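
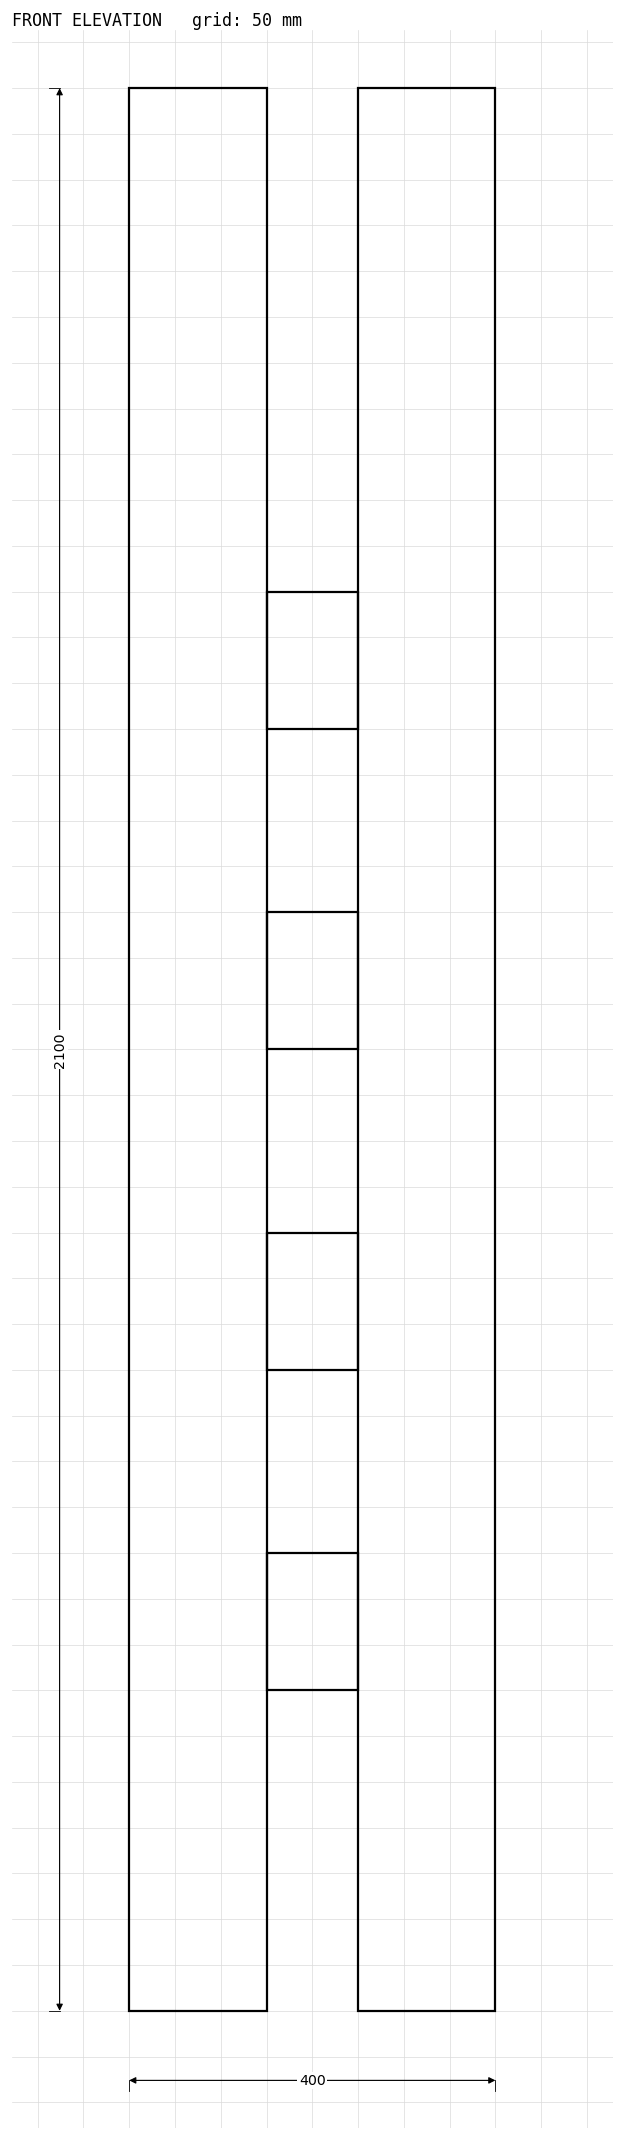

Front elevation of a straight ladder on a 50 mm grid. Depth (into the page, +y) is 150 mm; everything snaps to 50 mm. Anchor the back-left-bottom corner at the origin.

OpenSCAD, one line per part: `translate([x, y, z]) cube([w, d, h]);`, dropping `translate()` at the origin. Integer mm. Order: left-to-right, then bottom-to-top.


cube([150, 150, 2100]);
translate([150, 0, 350]) cube([100, 150, 150]);
translate([150, 0, 700]) cube([100, 150, 150]);
translate([150, 0, 1050]) cube([100, 150, 150]);
translate([150, 0, 1400]) cube([100, 150, 150]);
translate([250, 0, 0]) cube([150, 150, 2100]);


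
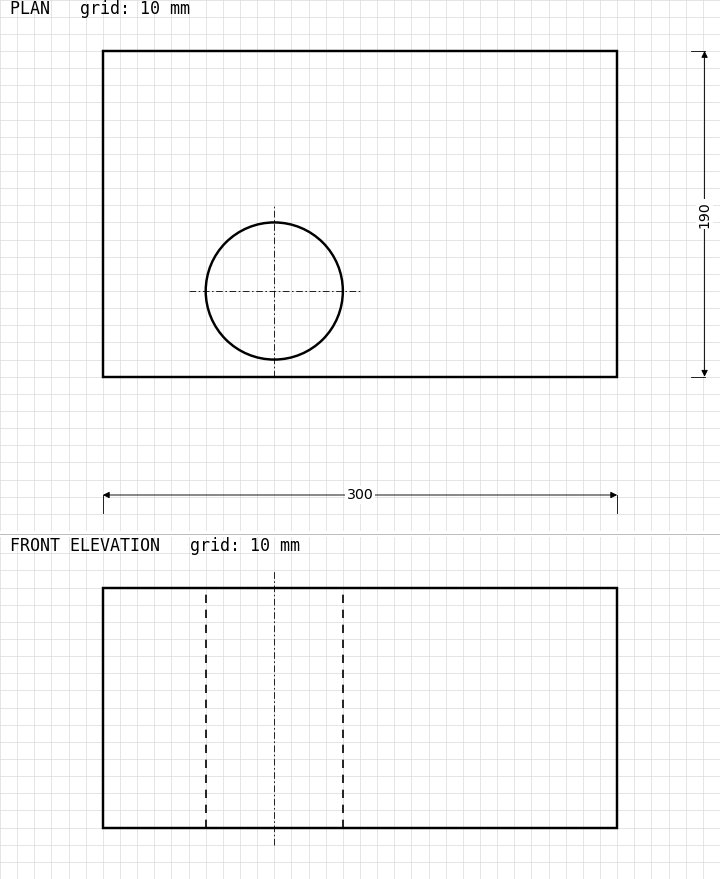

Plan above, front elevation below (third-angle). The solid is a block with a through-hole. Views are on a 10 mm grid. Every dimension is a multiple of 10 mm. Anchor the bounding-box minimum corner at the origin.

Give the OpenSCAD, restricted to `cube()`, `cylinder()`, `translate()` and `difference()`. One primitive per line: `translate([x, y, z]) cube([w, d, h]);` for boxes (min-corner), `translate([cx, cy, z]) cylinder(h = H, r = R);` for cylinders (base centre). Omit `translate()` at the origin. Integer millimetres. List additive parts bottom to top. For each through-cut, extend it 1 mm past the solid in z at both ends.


difference() {
  cube([300, 190, 140]);
  translate([100, 50, -1]) cylinder(h = 142, r = 40);
}


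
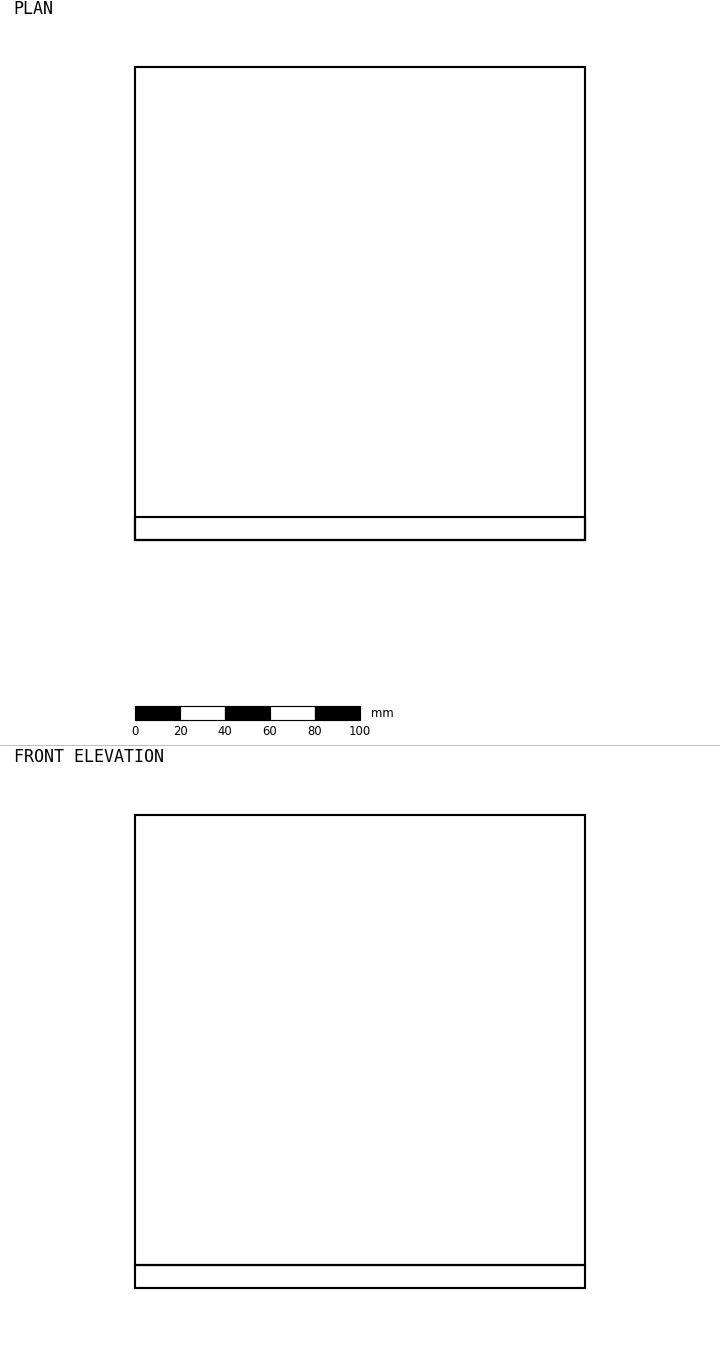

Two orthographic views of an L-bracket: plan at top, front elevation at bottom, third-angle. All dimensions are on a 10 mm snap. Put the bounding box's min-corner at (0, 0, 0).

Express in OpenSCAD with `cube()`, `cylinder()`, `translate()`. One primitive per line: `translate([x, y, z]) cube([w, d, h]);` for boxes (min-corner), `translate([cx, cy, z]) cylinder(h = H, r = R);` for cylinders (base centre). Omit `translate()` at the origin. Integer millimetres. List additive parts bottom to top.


cube([200, 210, 10]);
translate([0, 0, 10]) cube([200, 10, 200]);


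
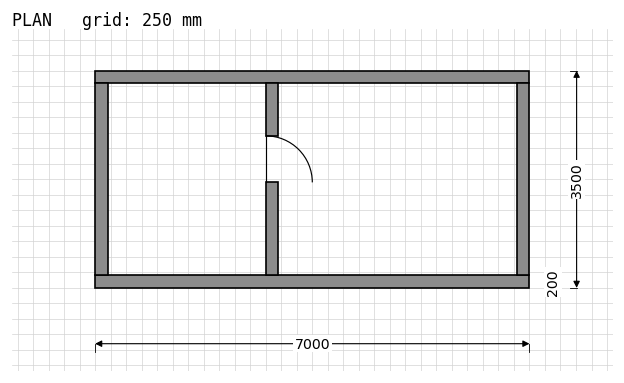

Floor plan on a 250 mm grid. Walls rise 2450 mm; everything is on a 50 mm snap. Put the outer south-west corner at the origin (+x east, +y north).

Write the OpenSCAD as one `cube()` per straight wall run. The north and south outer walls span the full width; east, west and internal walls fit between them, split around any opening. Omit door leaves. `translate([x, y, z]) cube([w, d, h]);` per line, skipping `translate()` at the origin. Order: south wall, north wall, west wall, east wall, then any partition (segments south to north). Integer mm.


cube([7000, 200, 2450]);
translate([0, 3300, 0]) cube([7000, 200, 2450]);
translate([0, 200, 0]) cube([200, 3100, 2450]);
translate([6800, 200, 0]) cube([200, 3100, 2450]);
translate([2750, 200, 0]) cube([200, 1500, 2450]);
translate([2750, 2450, 0]) cube([200, 850, 2450]);


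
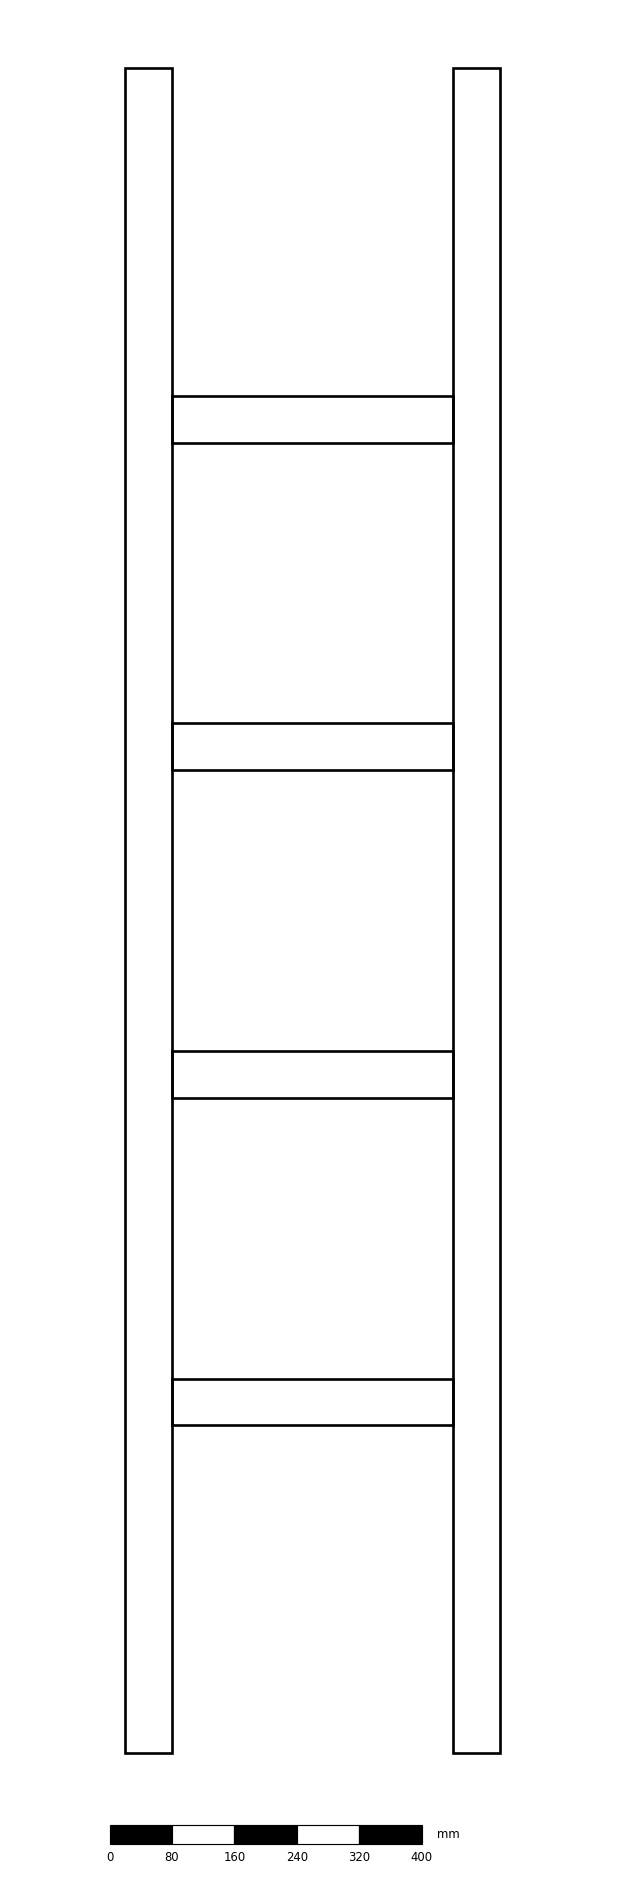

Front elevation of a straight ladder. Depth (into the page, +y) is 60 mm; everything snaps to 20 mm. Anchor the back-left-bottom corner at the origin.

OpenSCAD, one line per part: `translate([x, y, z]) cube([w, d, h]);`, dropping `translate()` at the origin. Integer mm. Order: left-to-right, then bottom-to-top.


cube([60, 60, 2160]);
translate([60, 0, 420]) cube([360, 60, 60]);
translate([60, 0, 840]) cube([360, 60, 60]);
translate([60, 0, 1260]) cube([360, 60, 60]);
translate([60, 0, 1680]) cube([360, 60, 60]);
translate([420, 0, 0]) cube([60, 60, 2160]);


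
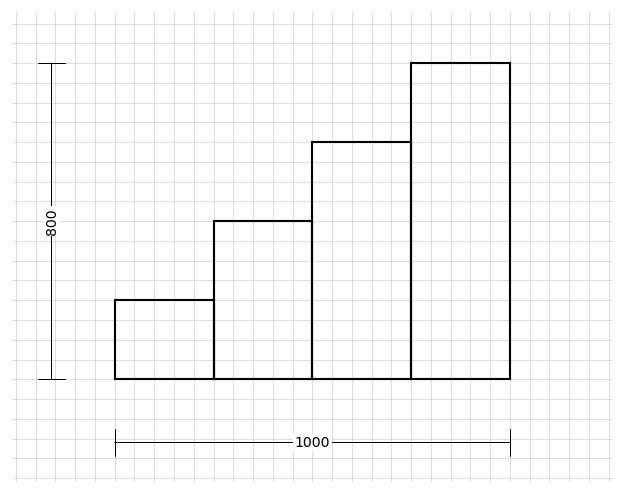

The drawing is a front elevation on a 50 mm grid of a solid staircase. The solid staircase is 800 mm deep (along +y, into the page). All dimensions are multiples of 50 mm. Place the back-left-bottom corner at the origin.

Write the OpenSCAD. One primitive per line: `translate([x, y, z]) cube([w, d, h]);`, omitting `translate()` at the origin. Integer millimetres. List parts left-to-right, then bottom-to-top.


cube([250, 800, 200]);
translate([250, 0, 0]) cube([250, 800, 400]);
translate([500, 0, 0]) cube([250, 800, 600]);
translate([750, 0, 0]) cube([250, 800, 800]);


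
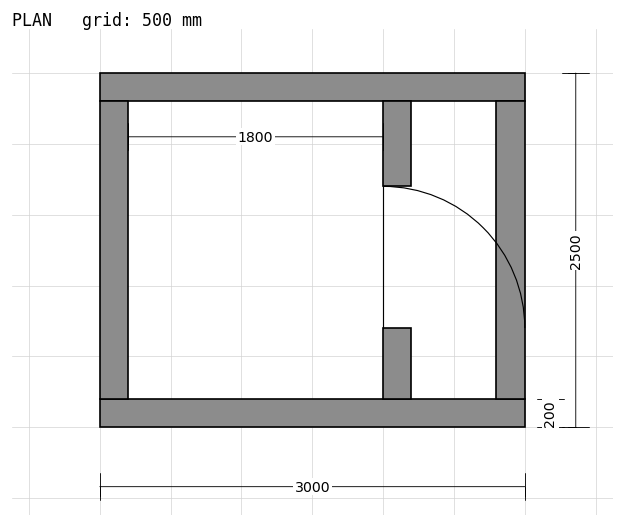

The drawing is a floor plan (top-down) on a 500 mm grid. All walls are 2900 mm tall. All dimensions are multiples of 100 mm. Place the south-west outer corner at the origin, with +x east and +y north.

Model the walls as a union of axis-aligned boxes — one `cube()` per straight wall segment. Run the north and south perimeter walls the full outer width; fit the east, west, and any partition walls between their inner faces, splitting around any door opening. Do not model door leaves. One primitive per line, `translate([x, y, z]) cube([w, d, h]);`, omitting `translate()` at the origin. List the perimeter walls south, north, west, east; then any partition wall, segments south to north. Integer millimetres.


cube([3000, 200, 2900]);
translate([0, 2300, 0]) cube([3000, 200, 2900]);
translate([0, 200, 0]) cube([200, 2100, 2900]);
translate([2800, 200, 0]) cube([200, 2100, 2900]);
translate([2000, 200, 0]) cube([200, 500, 2900]);
translate([2000, 1700, 0]) cube([200, 600, 2900]);


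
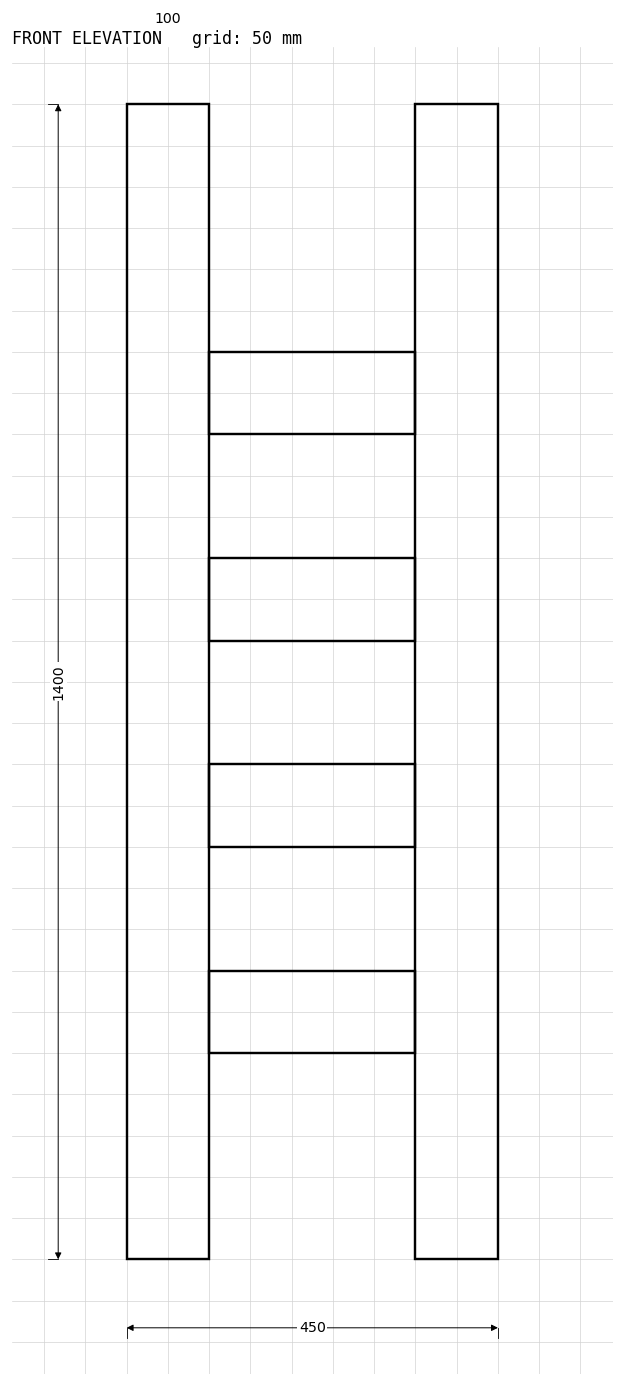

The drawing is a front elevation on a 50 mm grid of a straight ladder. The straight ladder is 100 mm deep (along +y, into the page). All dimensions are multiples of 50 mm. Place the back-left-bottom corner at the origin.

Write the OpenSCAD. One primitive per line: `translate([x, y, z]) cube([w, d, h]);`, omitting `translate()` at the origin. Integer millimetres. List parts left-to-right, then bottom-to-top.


cube([100, 100, 1400]);
translate([100, 0, 250]) cube([250, 100, 100]);
translate([100, 0, 500]) cube([250, 100, 100]);
translate([100, 0, 750]) cube([250, 100, 100]);
translate([100, 0, 1000]) cube([250, 100, 100]);
translate([350, 0, 0]) cube([100, 100, 1400]);


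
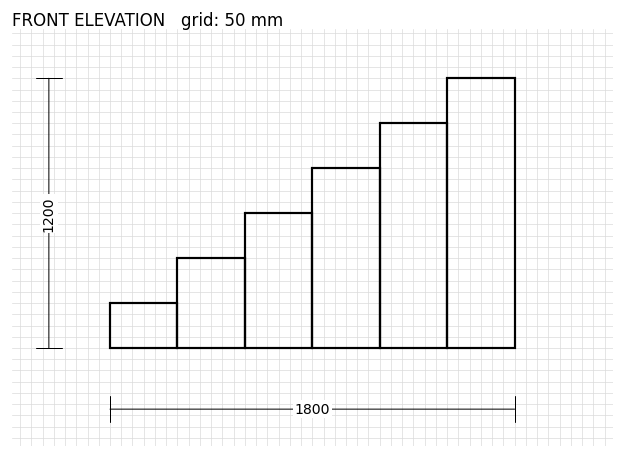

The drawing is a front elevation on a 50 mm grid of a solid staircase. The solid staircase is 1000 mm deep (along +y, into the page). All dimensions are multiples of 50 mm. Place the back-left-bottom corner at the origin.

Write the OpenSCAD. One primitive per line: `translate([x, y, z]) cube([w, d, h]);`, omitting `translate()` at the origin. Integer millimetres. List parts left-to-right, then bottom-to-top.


cube([300, 1000, 200]);
translate([300, 0, 0]) cube([300, 1000, 400]);
translate([600, 0, 0]) cube([300, 1000, 600]);
translate([900, 0, 0]) cube([300, 1000, 800]);
translate([1200, 0, 0]) cube([300, 1000, 1000]);
translate([1500, 0, 0]) cube([300, 1000, 1200]);


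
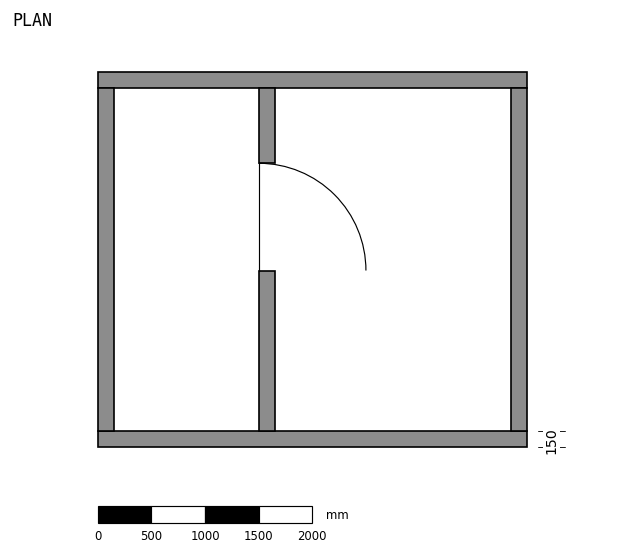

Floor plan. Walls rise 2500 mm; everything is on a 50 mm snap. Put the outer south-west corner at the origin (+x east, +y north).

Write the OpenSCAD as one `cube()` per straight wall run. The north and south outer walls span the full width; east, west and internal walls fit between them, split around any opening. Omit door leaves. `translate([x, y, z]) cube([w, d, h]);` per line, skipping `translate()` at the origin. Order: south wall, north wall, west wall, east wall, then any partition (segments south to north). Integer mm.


cube([4000, 150, 2500]);
translate([0, 3350, 0]) cube([4000, 150, 2500]);
translate([0, 150, 0]) cube([150, 3200, 2500]);
translate([3850, 150, 0]) cube([150, 3200, 2500]);
translate([1500, 150, 0]) cube([150, 1500, 2500]);
translate([1500, 2650, 0]) cube([150, 700, 2500]);


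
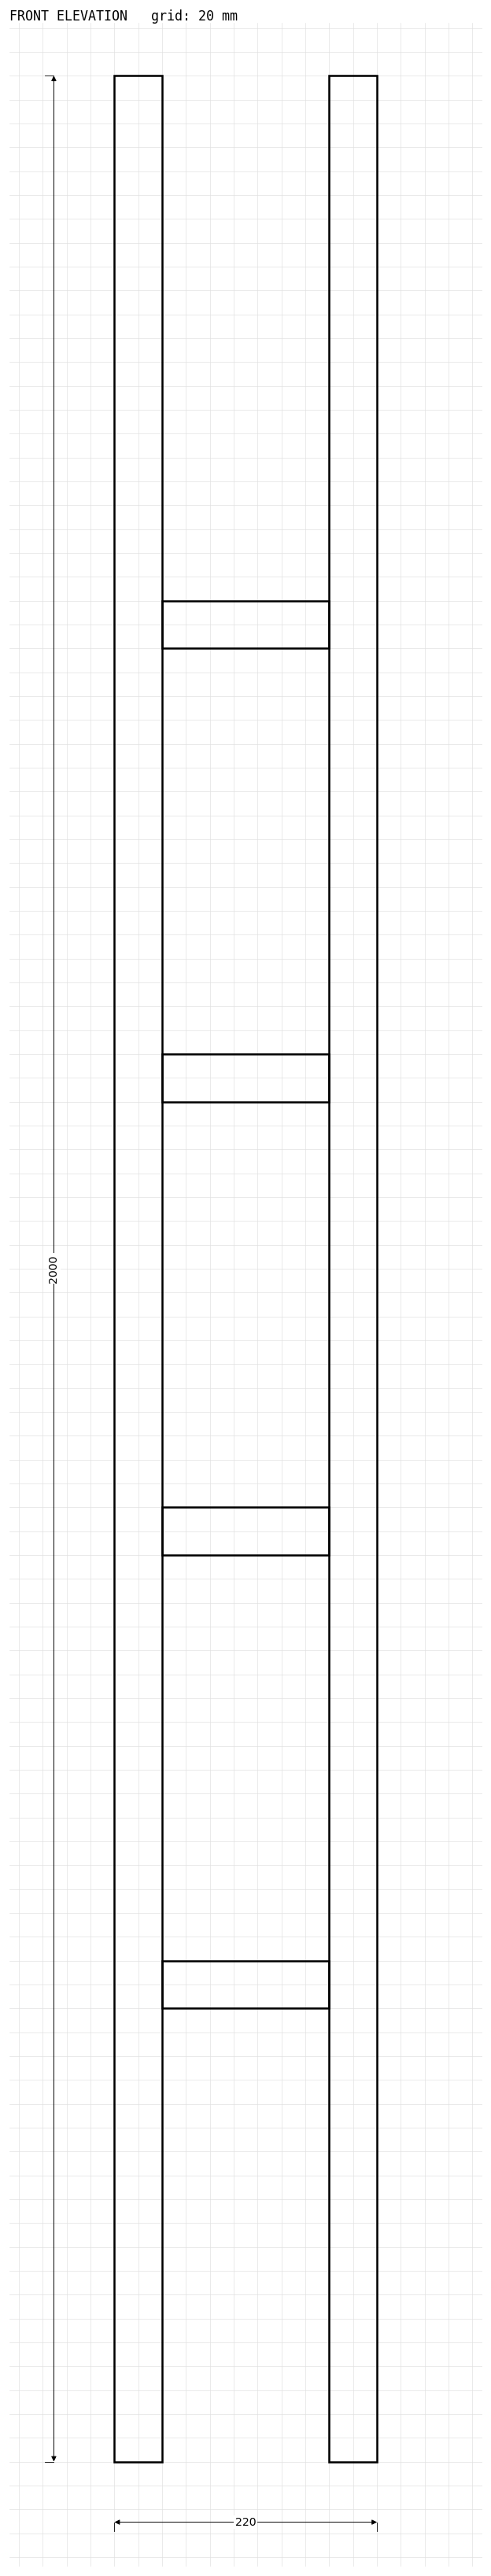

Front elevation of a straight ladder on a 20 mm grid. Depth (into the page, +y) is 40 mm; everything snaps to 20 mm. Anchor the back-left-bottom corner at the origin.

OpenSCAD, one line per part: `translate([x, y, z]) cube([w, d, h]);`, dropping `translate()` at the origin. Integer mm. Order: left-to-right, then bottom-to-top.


cube([40, 40, 2000]);
translate([40, 0, 380]) cube([140, 40, 40]);
translate([40, 0, 760]) cube([140, 40, 40]);
translate([40, 0, 1140]) cube([140, 40, 40]);
translate([40, 0, 1520]) cube([140, 40, 40]);
translate([180, 0, 0]) cube([40, 40, 2000]);


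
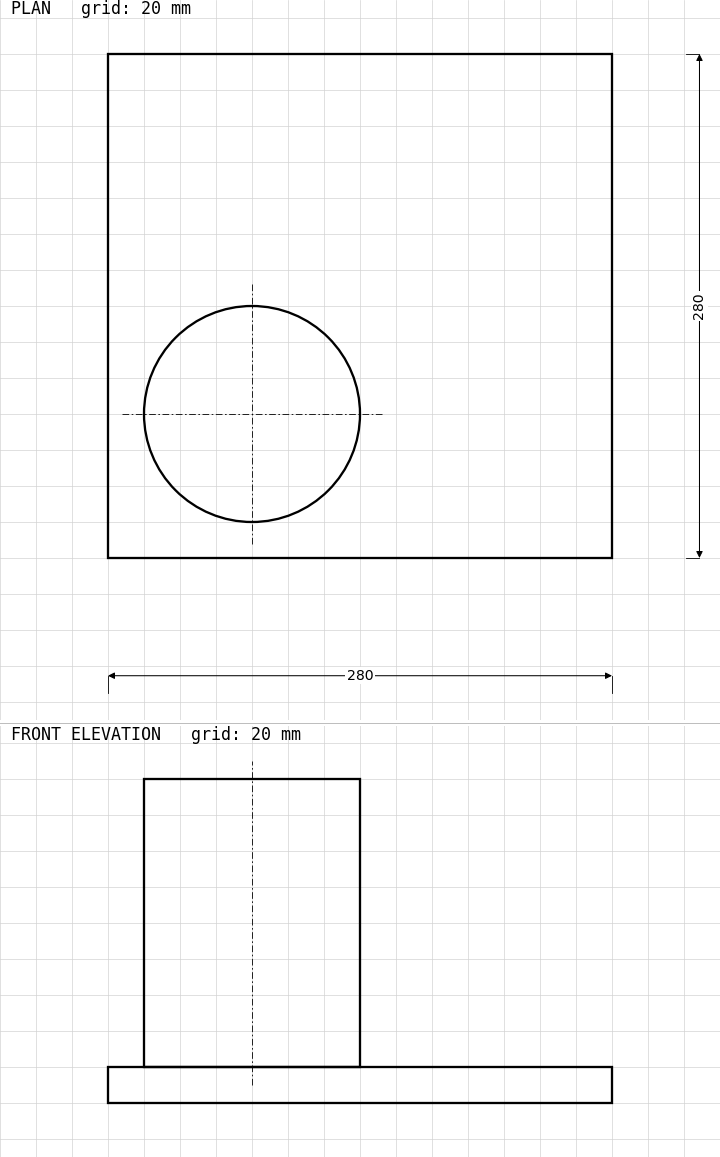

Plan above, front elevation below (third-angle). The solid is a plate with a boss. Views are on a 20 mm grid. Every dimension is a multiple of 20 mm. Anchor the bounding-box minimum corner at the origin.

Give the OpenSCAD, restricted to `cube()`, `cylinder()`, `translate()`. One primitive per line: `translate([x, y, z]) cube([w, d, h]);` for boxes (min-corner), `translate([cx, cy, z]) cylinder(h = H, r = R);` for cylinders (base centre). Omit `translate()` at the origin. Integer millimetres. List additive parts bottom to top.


cube([280, 280, 20]);
translate([80, 80, 20]) cylinder(h = 160, r = 60);


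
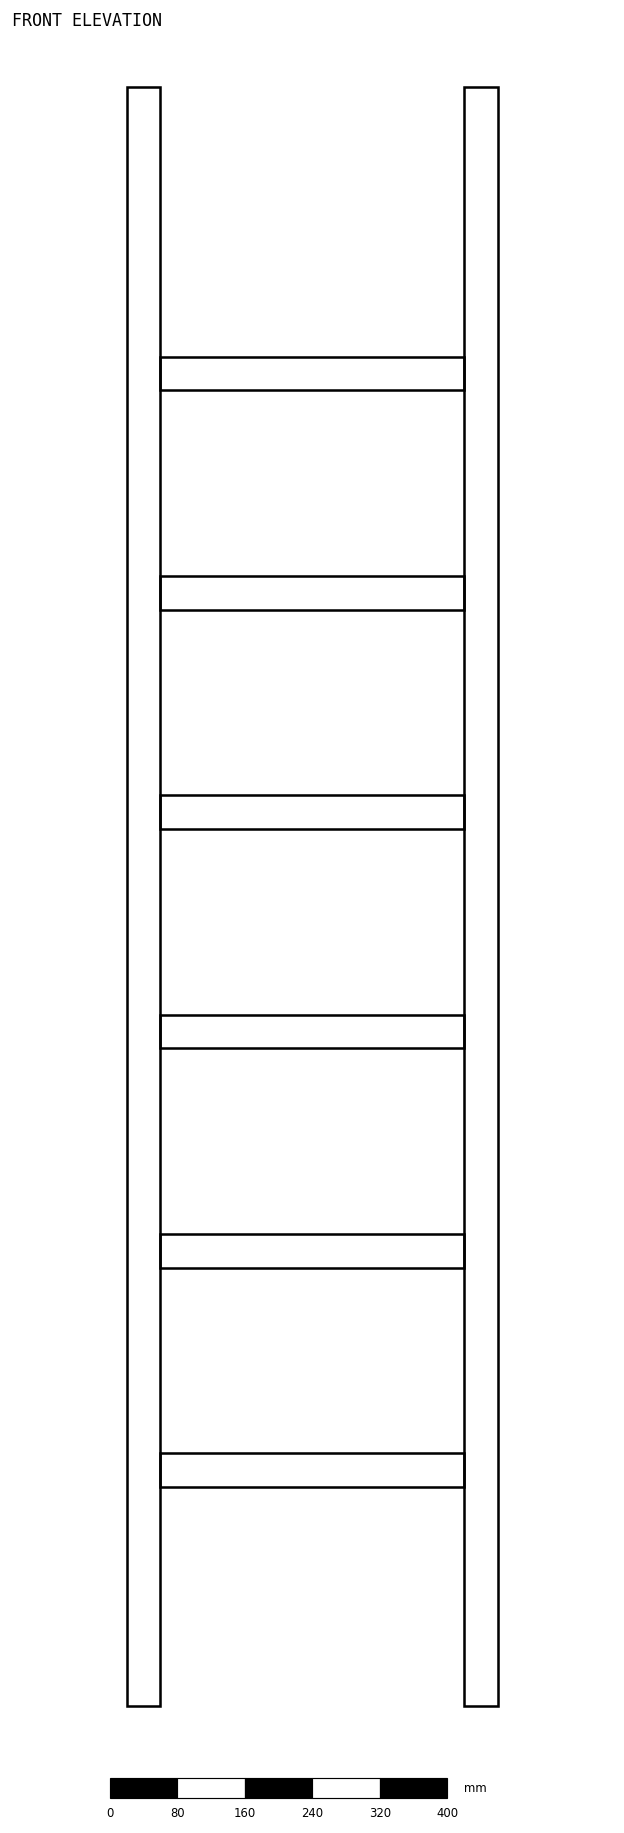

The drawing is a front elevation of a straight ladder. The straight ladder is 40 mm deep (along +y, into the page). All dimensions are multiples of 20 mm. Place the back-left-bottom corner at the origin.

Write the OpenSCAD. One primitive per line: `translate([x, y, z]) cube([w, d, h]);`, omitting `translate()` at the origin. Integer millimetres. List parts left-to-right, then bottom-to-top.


cube([40, 40, 1920]);
translate([40, 0, 260]) cube([360, 40, 40]);
translate([40, 0, 520]) cube([360, 40, 40]);
translate([40, 0, 780]) cube([360, 40, 40]);
translate([40, 0, 1040]) cube([360, 40, 40]);
translate([40, 0, 1300]) cube([360, 40, 40]);
translate([40, 0, 1560]) cube([360, 40, 40]);
translate([400, 0, 0]) cube([40, 40, 1920]);


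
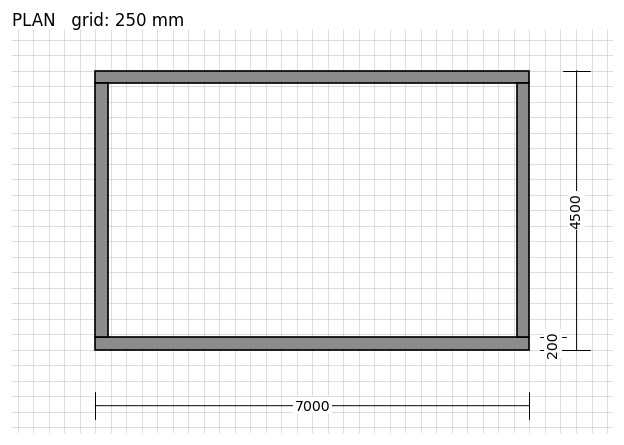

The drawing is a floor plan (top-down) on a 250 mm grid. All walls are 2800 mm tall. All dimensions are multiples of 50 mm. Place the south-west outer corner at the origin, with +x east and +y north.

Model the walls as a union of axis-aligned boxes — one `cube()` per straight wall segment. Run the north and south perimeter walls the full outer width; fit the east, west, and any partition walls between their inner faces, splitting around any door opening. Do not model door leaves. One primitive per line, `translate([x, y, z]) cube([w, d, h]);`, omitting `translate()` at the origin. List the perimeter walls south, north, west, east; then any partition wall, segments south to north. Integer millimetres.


cube([7000, 200, 2800]);
translate([0, 4300, 0]) cube([7000, 200, 2800]);
translate([0, 200, 0]) cube([200, 4100, 2800]);
translate([6800, 200, 0]) cube([200, 4100, 2800]);


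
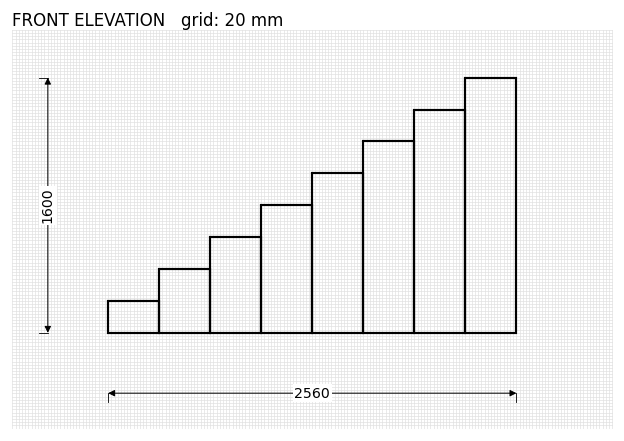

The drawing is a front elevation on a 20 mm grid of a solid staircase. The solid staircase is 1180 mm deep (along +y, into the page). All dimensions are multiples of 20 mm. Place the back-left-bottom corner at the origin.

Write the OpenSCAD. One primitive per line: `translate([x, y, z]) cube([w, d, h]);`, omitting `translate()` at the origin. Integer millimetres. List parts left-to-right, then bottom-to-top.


cube([320, 1180, 200]);
translate([320, 0, 0]) cube([320, 1180, 400]);
translate([640, 0, 0]) cube([320, 1180, 600]);
translate([960, 0, 0]) cube([320, 1180, 800]);
translate([1280, 0, 0]) cube([320, 1180, 1000]);
translate([1600, 0, 0]) cube([320, 1180, 1200]);
translate([1920, 0, 0]) cube([320, 1180, 1400]);
translate([2240, 0, 0]) cube([320, 1180, 1600]);


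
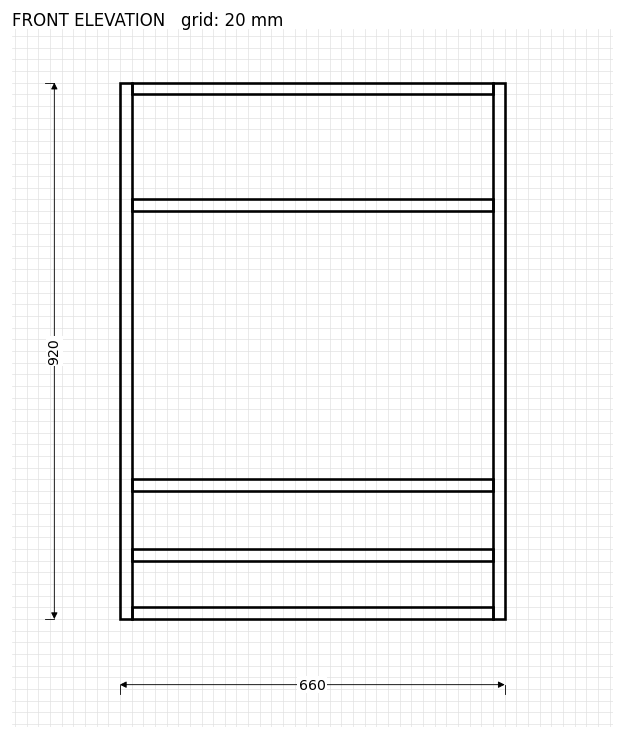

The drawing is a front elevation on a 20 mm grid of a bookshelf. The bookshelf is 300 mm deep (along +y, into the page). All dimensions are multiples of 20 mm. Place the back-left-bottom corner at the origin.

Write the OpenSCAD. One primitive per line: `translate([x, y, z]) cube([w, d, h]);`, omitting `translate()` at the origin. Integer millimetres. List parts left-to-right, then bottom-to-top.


cube([20, 300, 920]);
translate([20, 0, 0]) cube([620, 300, 20]);
translate([20, 0, 100]) cube([620, 300, 20]);
translate([20, 0, 220]) cube([620, 300, 20]);
translate([20, 0, 700]) cube([620, 300, 20]);
translate([20, 0, 900]) cube([620, 300, 20]);
translate([640, 0, 0]) cube([20, 300, 920]);


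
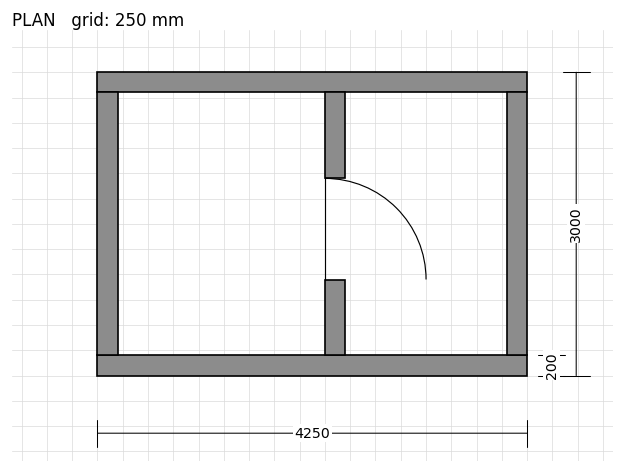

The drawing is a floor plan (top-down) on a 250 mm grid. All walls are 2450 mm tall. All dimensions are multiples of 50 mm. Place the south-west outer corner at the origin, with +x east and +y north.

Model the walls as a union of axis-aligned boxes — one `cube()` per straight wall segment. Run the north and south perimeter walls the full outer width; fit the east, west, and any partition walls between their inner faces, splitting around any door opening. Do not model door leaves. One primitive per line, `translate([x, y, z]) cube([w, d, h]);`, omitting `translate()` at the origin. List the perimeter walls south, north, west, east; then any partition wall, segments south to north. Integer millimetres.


cube([4250, 200, 2450]);
translate([0, 2800, 0]) cube([4250, 200, 2450]);
translate([0, 200, 0]) cube([200, 2600, 2450]);
translate([4050, 200, 0]) cube([200, 2600, 2450]);
translate([2250, 200, 0]) cube([200, 750, 2450]);
translate([2250, 1950, 0]) cube([200, 850, 2450]);


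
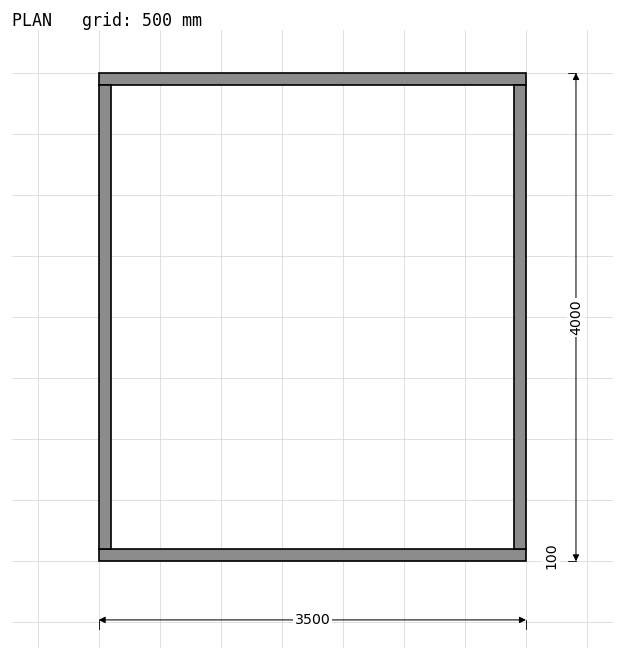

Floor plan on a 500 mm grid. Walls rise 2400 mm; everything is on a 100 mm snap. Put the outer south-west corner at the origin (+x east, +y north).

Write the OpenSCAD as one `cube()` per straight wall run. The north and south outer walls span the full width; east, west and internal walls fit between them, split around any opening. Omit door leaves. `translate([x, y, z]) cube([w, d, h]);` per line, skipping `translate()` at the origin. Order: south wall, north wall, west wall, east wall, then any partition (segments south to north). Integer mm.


cube([3500, 100, 2400]);
translate([0, 3900, 0]) cube([3500, 100, 2400]);
translate([0, 100, 0]) cube([100, 3800, 2400]);
translate([3400, 100, 0]) cube([100, 3800, 2400]);


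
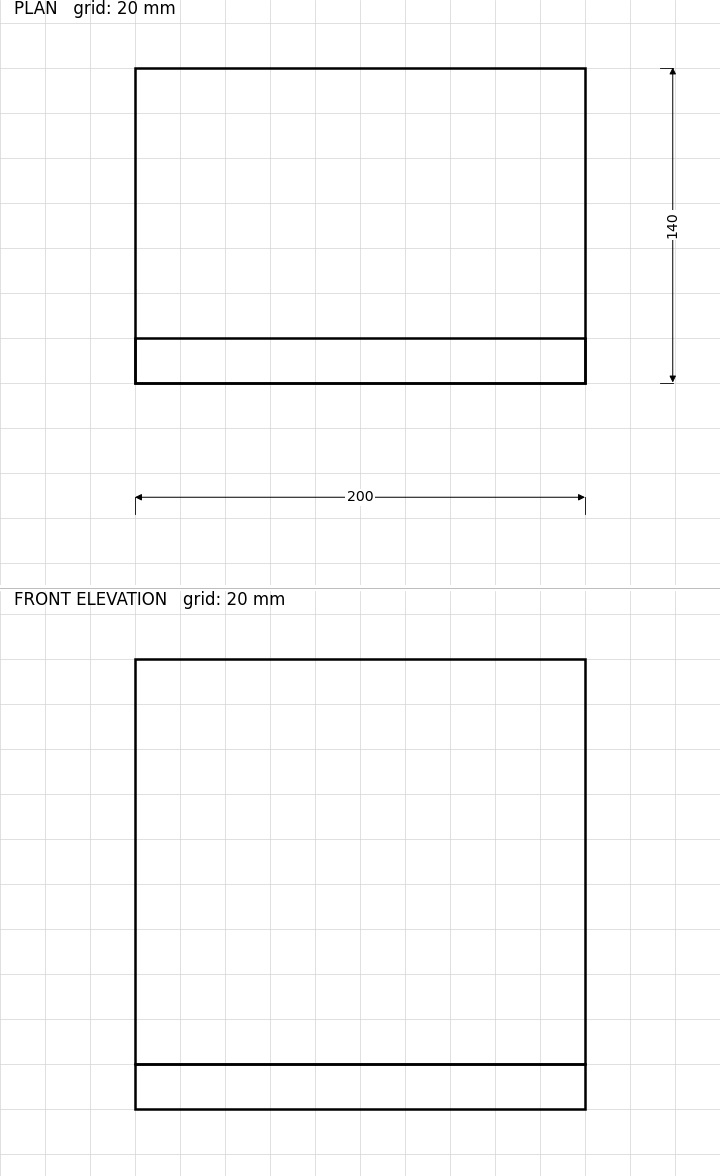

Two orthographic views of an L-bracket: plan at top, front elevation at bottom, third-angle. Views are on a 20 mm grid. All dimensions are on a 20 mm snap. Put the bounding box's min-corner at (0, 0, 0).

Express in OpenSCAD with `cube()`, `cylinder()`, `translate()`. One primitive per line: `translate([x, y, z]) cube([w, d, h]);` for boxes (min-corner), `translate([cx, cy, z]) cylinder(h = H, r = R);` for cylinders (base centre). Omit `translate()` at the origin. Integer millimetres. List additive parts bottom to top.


cube([200, 140, 20]);
translate([0, 0, 20]) cube([200, 20, 180]);


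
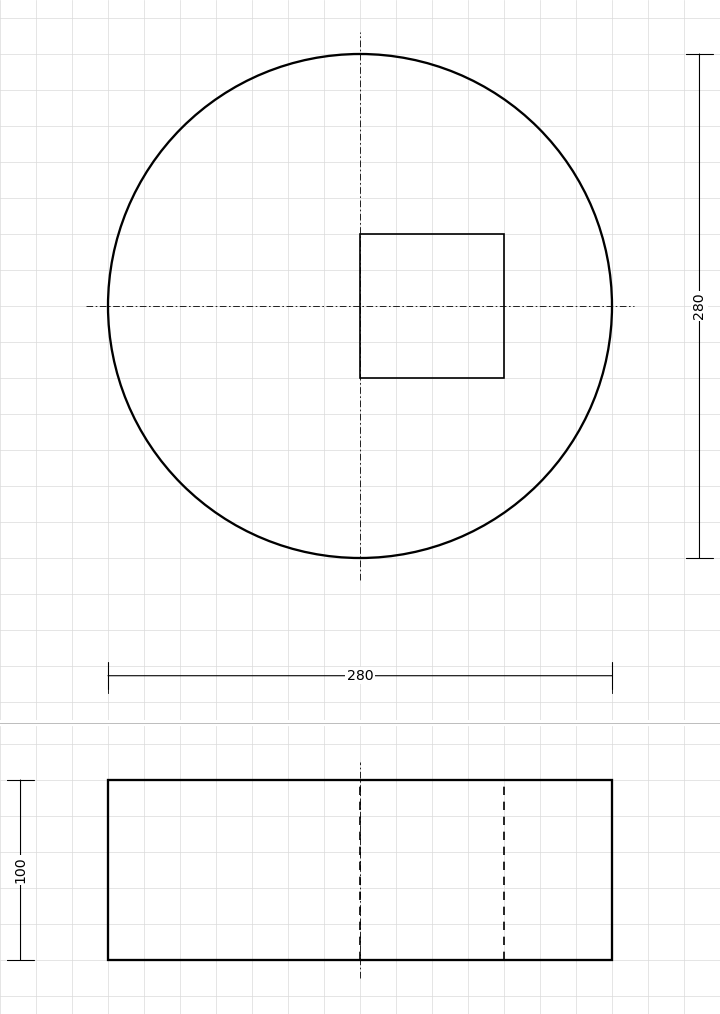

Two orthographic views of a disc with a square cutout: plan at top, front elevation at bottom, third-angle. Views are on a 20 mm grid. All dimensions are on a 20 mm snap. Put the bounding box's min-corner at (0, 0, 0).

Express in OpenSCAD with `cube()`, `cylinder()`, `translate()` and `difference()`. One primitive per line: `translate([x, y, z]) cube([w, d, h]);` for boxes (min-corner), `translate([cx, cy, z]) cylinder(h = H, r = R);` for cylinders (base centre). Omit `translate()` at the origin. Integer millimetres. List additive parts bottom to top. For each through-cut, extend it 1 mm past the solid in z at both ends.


difference() {
  translate([140, 140, 0]) cylinder(h = 100, r = 140);
  translate([140, 100, -1]) cube([80, 80, 102]);
}


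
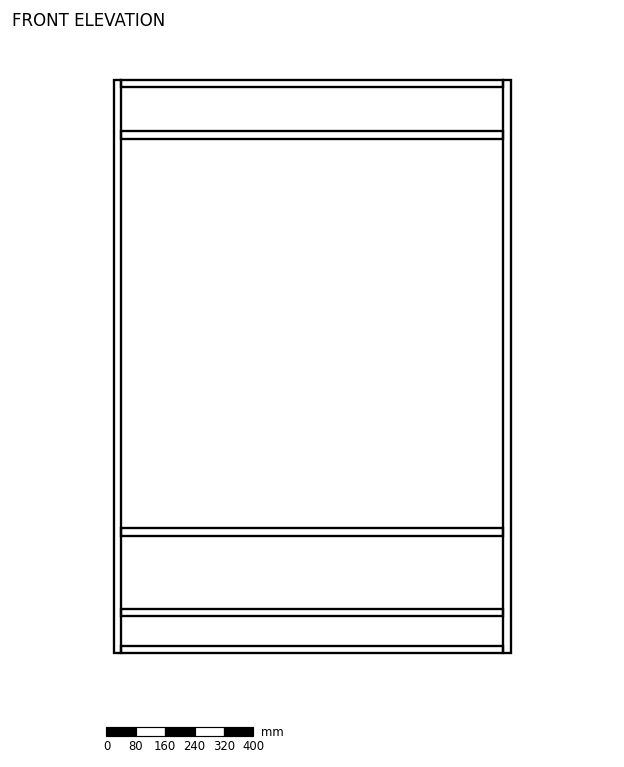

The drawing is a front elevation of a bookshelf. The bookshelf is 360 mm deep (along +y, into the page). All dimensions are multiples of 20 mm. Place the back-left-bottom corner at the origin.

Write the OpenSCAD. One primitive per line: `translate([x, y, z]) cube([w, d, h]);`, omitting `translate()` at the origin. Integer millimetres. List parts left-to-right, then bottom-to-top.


cube([20, 360, 1560]);
translate([20, 0, 0]) cube([1040, 360, 20]);
translate([20, 0, 100]) cube([1040, 360, 20]);
translate([20, 0, 320]) cube([1040, 360, 20]);
translate([20, 0, 1400]) cube([1040, 360, 20]);
translate([20, 0, 1540]) cube([1040, 360, 20]);
translate([1060, 0, 0]) cube([20, 360, 1560]);


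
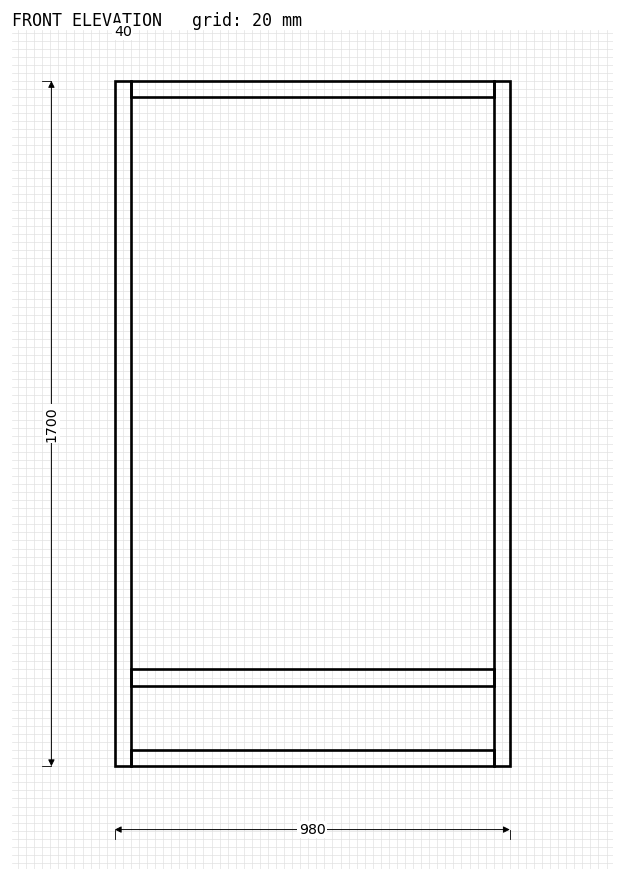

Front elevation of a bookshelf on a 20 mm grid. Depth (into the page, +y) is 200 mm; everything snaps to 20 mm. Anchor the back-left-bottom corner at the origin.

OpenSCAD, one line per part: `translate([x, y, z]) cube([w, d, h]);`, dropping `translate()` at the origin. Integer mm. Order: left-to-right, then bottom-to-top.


cube([40, 200, 1700]);
translate([40, 0, 0]) cube([900, 200, 40]);
translate([40, 0, 200]) cube([900, 200, 40]);
translate([40, 0, 1660]) cube([900, 200, 40]);
translate([940, 0, 0]) cube([40, 200, 1700]);


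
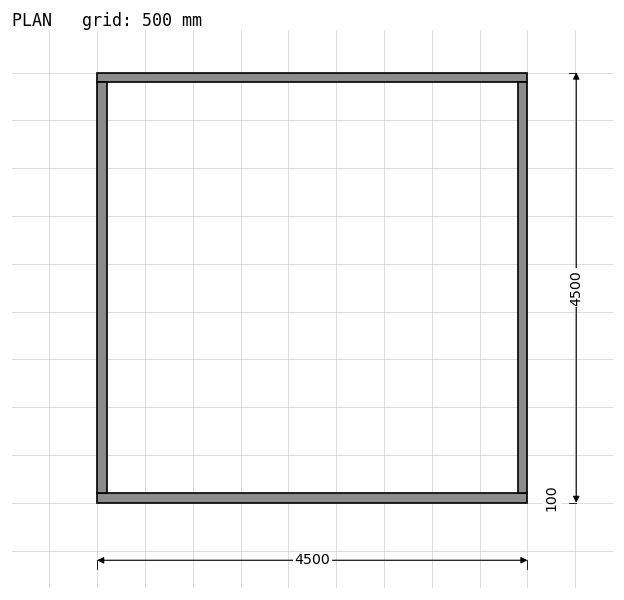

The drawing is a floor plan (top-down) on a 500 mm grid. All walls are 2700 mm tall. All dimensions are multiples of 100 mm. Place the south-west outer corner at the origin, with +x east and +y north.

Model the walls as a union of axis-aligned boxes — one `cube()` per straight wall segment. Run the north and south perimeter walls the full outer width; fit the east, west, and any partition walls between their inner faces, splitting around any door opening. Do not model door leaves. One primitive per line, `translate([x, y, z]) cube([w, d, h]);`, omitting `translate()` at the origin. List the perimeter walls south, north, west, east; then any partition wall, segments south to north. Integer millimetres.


cube([4500, 100, 2700]);
translate([0, 4400, 0]) cube([4500, 100, 2700]);
translate([0, 100, 0]) cube([100, 4300, 2700]);
translate([4400, 100, 0]) cube([100, 4300, 2700]);


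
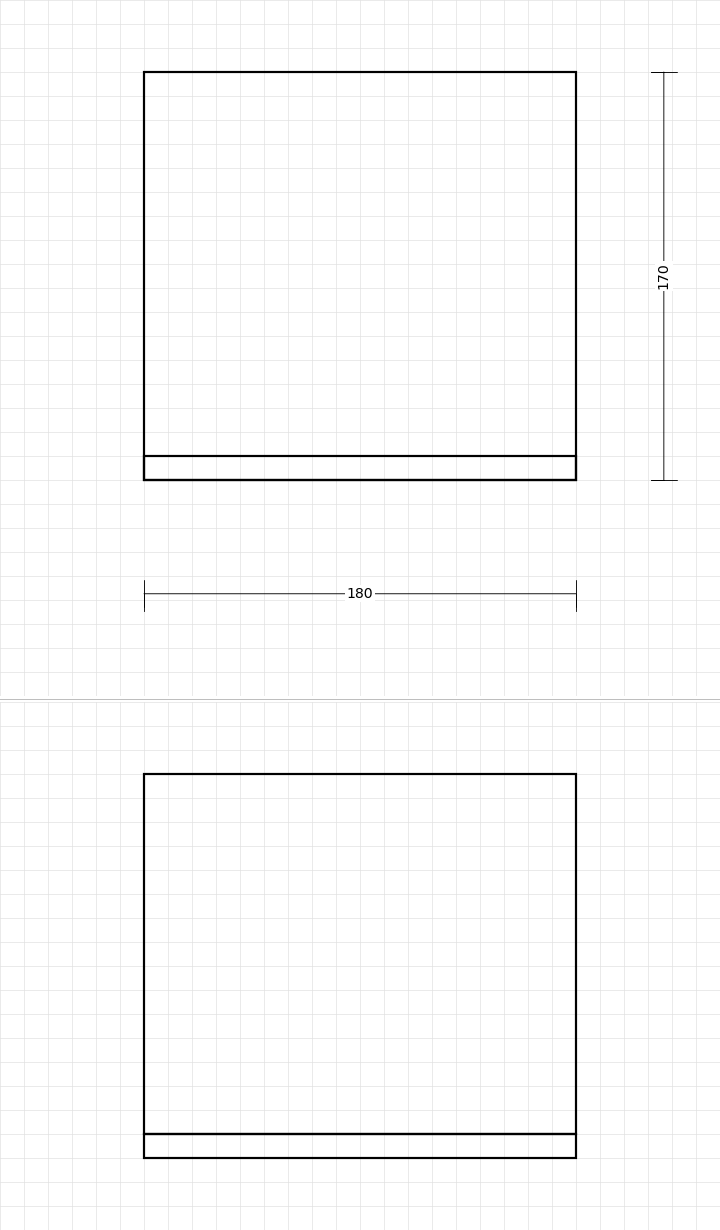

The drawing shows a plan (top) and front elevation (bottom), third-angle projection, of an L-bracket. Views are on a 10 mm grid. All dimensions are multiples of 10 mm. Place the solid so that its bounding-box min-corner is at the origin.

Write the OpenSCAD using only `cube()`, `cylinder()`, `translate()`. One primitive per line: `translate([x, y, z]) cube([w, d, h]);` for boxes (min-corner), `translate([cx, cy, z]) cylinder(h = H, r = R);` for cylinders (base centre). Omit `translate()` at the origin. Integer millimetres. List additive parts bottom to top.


cube([180, 170, 10]);
translate([0, 0, 10]) cube([180, 10, 150]);


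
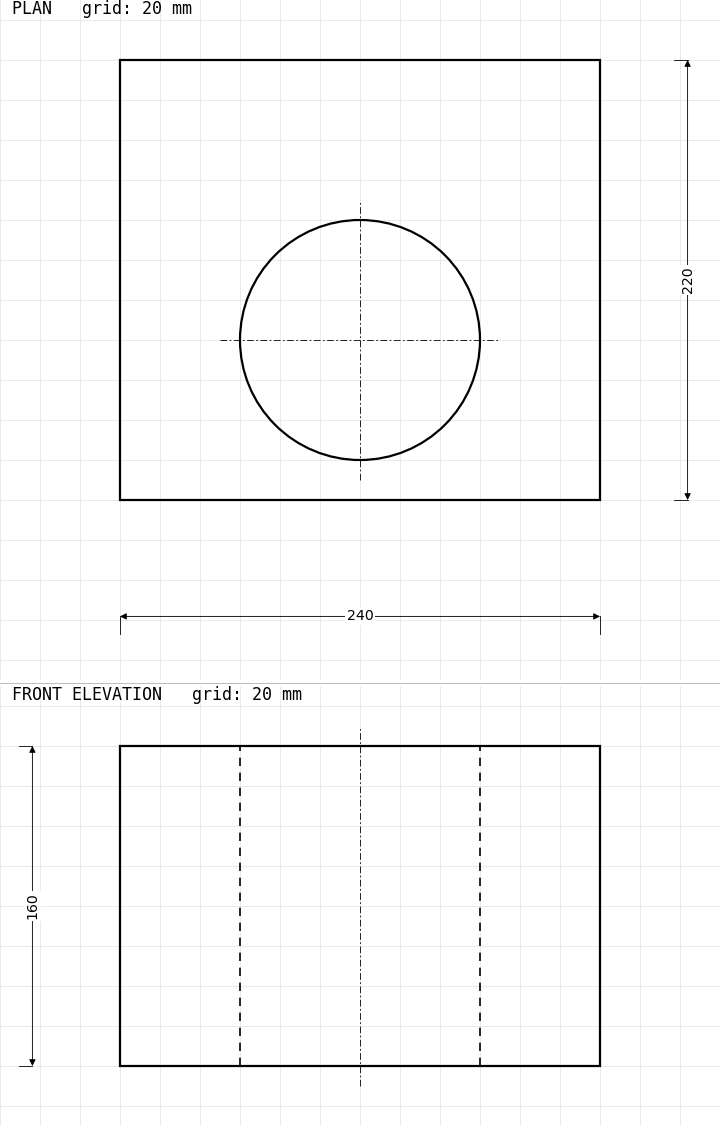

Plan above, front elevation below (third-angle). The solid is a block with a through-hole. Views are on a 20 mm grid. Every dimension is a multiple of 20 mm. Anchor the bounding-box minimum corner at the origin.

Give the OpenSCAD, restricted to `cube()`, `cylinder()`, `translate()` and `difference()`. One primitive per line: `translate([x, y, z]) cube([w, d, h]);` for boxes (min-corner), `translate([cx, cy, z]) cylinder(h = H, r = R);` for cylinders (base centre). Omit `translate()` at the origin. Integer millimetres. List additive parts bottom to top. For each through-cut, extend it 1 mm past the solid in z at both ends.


difference() {
  cube([240, 220, 160]);
  translate([120, 80, -1]) cylinder(h = 162, r = 60);
}


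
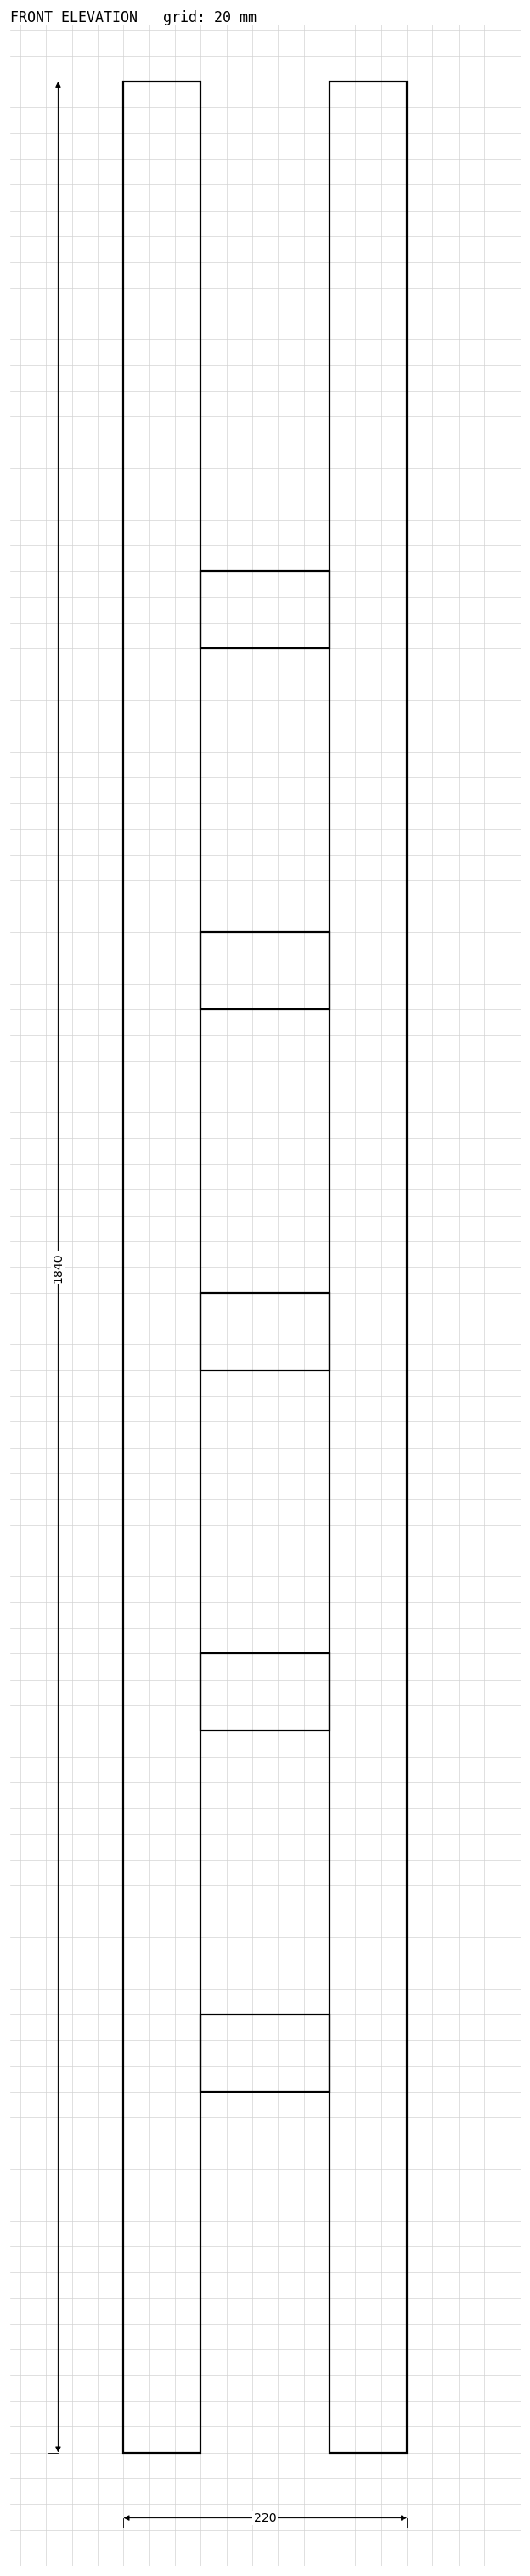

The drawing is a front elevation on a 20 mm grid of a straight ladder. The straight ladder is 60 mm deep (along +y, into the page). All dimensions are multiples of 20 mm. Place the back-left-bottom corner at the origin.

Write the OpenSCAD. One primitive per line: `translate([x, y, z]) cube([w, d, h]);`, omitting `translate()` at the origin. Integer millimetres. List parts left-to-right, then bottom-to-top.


cube([60, 60, 1840]);
translate([60, 0, 280]) cube([100, 60, 60]);
translate([60, 0, 560]) cube([100, 60, 60]);
translate([60, 0, 840]) cube([100, 60, 60]);
translate([60, 0, 1120]) cube([100, 60, 60]);
translate([60, 0, 1400]) cube([100, 60, 60]);
translate([160, 0, 0]) cube([60, 60, 1840]);


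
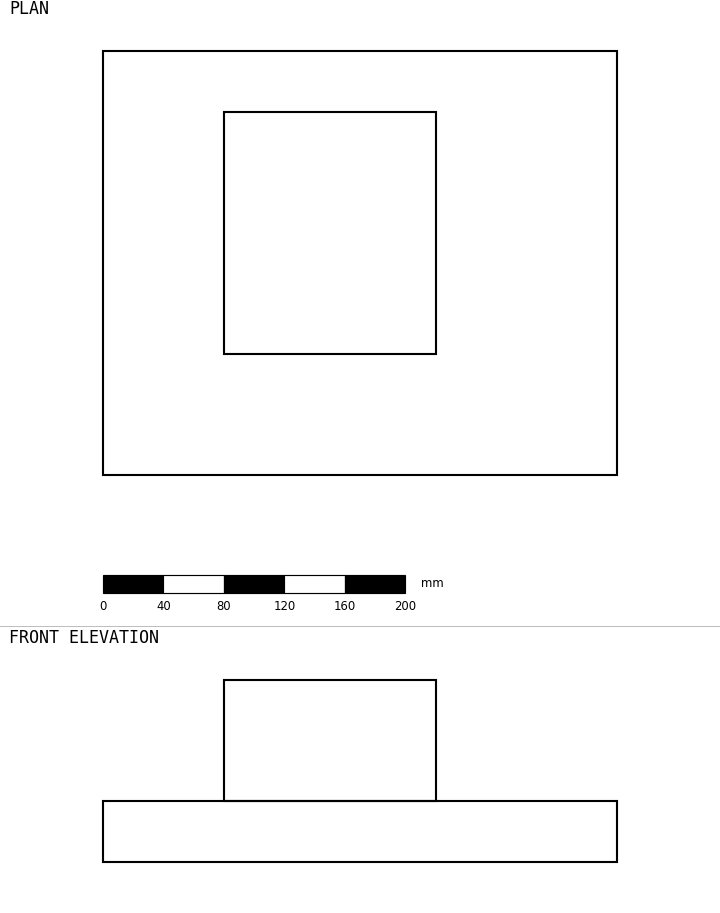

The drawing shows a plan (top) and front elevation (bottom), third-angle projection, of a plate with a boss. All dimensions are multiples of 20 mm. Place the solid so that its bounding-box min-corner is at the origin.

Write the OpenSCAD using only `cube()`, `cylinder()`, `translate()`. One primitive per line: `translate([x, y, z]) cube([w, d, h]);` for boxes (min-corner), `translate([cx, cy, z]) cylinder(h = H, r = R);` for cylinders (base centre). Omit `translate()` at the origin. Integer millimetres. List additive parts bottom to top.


cube([340, 280, 40]);
translate([80, 80, 40]) cube([140, 160, 80]);


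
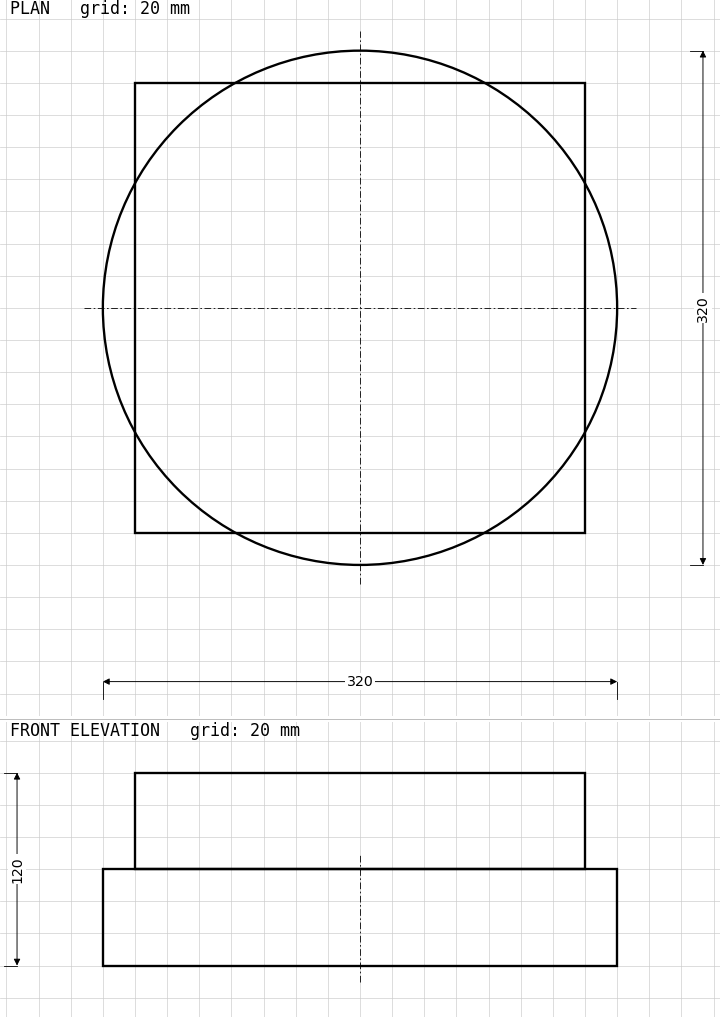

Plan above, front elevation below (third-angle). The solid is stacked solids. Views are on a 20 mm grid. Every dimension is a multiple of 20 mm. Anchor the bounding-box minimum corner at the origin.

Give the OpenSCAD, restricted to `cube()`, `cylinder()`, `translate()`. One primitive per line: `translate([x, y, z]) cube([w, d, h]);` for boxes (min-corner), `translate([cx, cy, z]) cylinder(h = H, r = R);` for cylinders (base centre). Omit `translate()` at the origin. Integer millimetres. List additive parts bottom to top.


translate([160, 160, 0]) cylinder(h = 60, r = 160);
translate([20, 20, 60]) cube([280, 280, 60]);


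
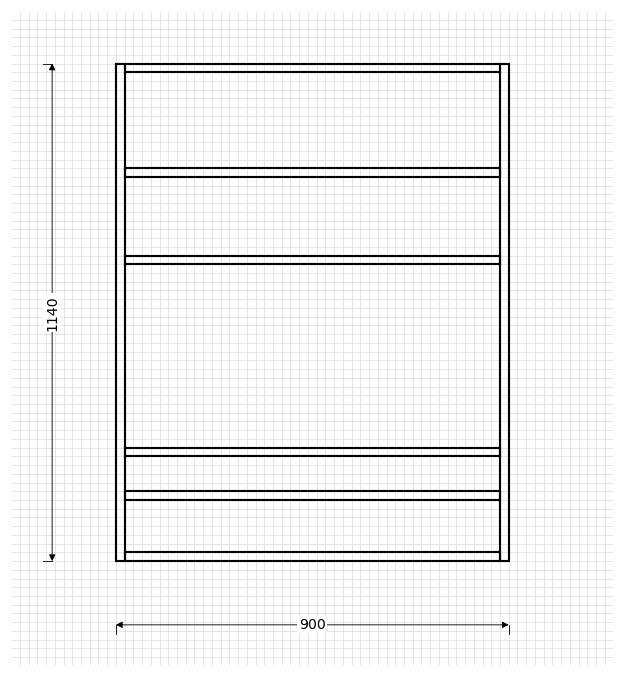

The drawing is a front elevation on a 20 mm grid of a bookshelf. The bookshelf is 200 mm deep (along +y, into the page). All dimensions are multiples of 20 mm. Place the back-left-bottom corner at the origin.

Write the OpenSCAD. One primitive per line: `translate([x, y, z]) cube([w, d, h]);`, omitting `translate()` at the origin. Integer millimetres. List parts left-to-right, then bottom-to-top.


cube([20, 200, 1140]);
translate([20, 0, 0]) cube([860, 200, 20]);
translate([20, 0, 140]) cube([860, 200, 20]);
translate([20, 0, 240]) cube([860, 200, 20]);
translate([20, 0, 680]) cube([860, 200, 20]);
translate([20, 0, 880]) cube([860, 200, 20]);
translate([20, 0, 1120]) cube([860, 200, 20]);
translate([880, 0, 0]) cube([20, 200, 1140]);


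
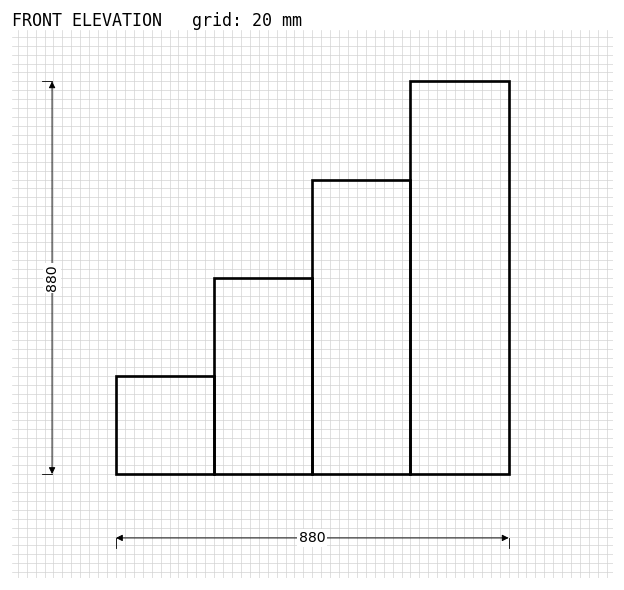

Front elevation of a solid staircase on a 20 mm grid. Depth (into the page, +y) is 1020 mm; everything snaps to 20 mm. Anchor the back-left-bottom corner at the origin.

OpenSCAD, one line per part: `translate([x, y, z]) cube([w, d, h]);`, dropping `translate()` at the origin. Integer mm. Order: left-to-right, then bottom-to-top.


cube([220, 1020, 220]);
translate([220, 0, 0]) cube([220, 1020, 440]);
translate([440, 0, 0]) cube([220, 1020, 660]);
translate([660, 0, 0]) cube([220, 1020, 880]);


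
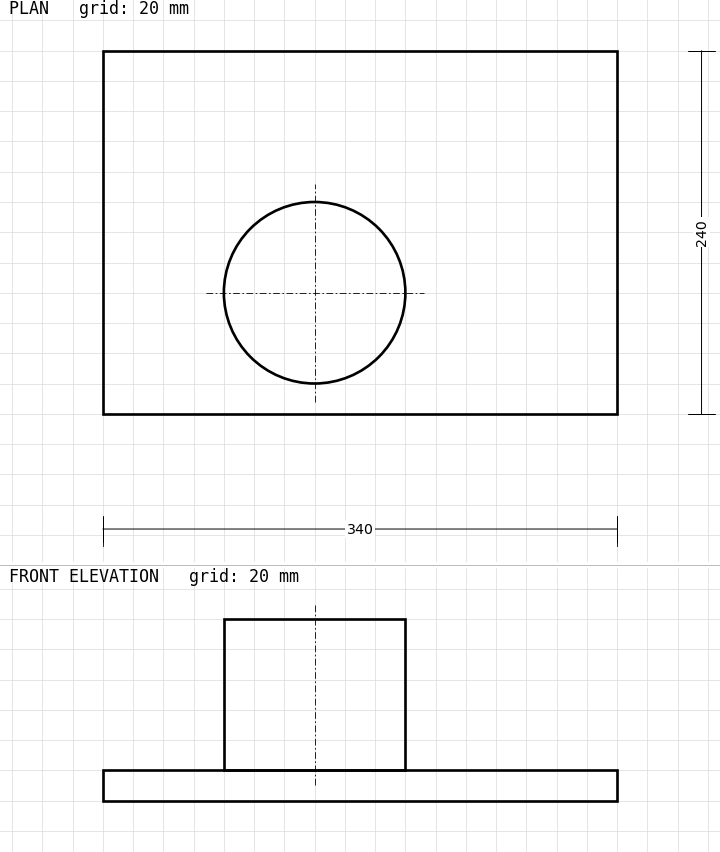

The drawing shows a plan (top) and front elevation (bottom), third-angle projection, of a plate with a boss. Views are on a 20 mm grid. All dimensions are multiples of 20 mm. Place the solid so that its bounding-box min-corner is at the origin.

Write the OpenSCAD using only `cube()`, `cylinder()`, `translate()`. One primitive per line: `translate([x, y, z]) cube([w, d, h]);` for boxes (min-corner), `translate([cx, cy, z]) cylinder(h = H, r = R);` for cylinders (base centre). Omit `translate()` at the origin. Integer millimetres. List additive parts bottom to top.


cube([340, 240, 20]);
translate([140, 80, 20]) cylinder(h = 100, r = 60);


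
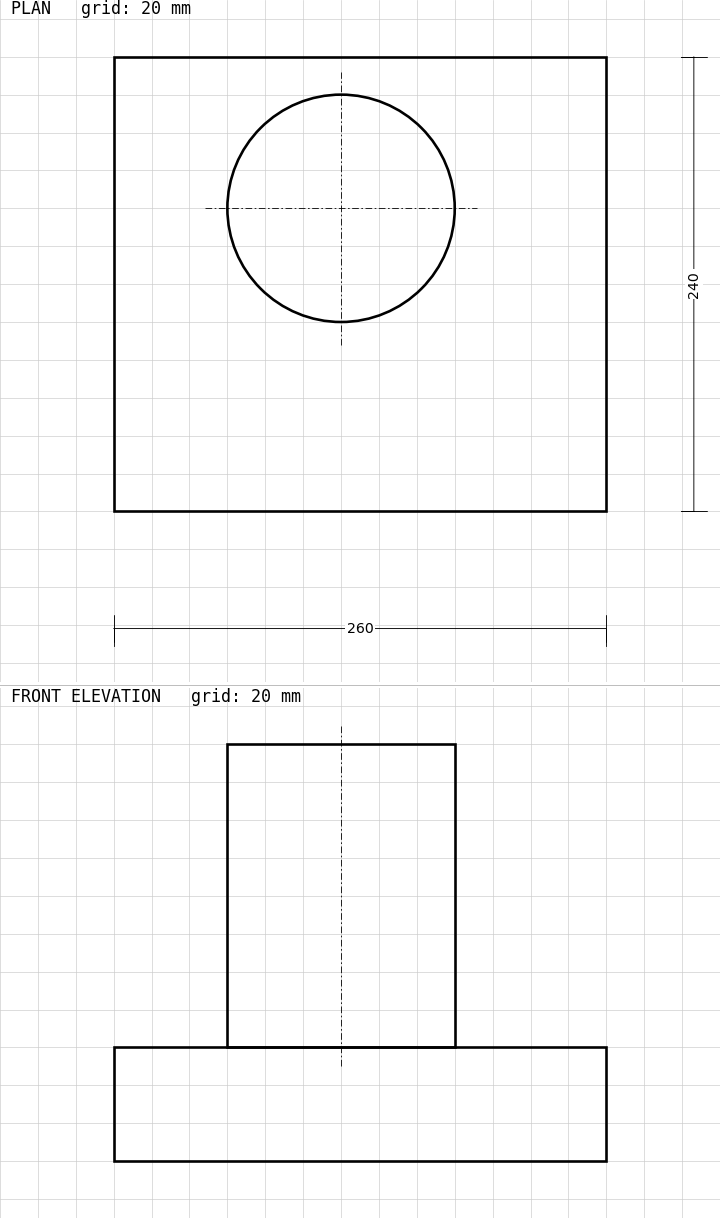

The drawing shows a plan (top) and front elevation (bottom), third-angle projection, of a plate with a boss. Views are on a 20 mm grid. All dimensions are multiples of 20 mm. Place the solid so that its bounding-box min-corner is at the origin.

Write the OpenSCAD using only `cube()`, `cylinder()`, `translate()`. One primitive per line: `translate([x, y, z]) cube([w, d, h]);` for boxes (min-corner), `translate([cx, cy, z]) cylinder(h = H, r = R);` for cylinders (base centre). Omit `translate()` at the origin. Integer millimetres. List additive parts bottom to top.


cube([260, 240, 60]);
translate([120, 160, 60]) cylinder(h = 160, r = 60);


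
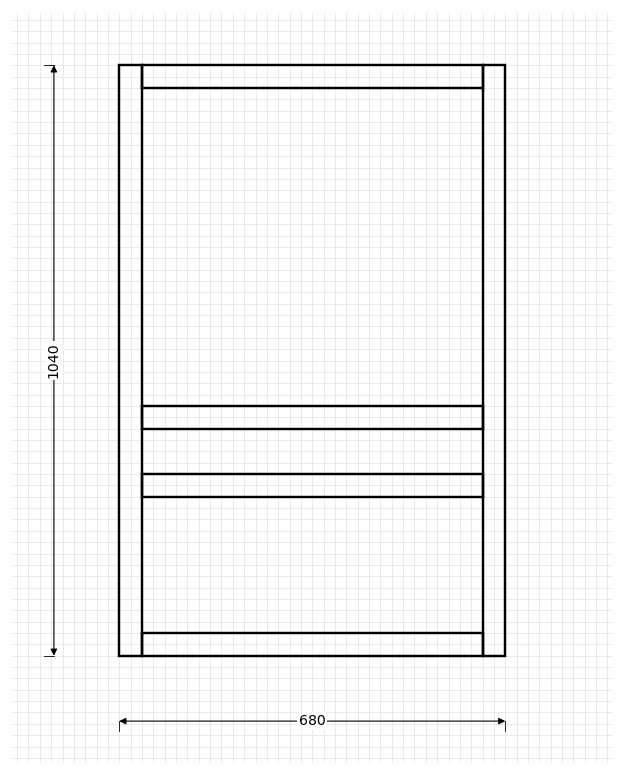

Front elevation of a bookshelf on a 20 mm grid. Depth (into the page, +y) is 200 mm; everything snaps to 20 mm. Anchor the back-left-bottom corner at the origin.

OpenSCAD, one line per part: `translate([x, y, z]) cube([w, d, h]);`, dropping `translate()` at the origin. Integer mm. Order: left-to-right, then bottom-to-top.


cube([40, 200, 1040]);
translate([40, 0, 0]) cube([600, 200, 40]);
translate([40, 0, 280]) cube([600, 200, 40]);
translate([40, 0, 400]) cube([600, 200, 40]);
translate([40, 0, 1000]) cube([600, 200, 40]);
translate([640, 0, 0]) cube([40, 200, 1040]);


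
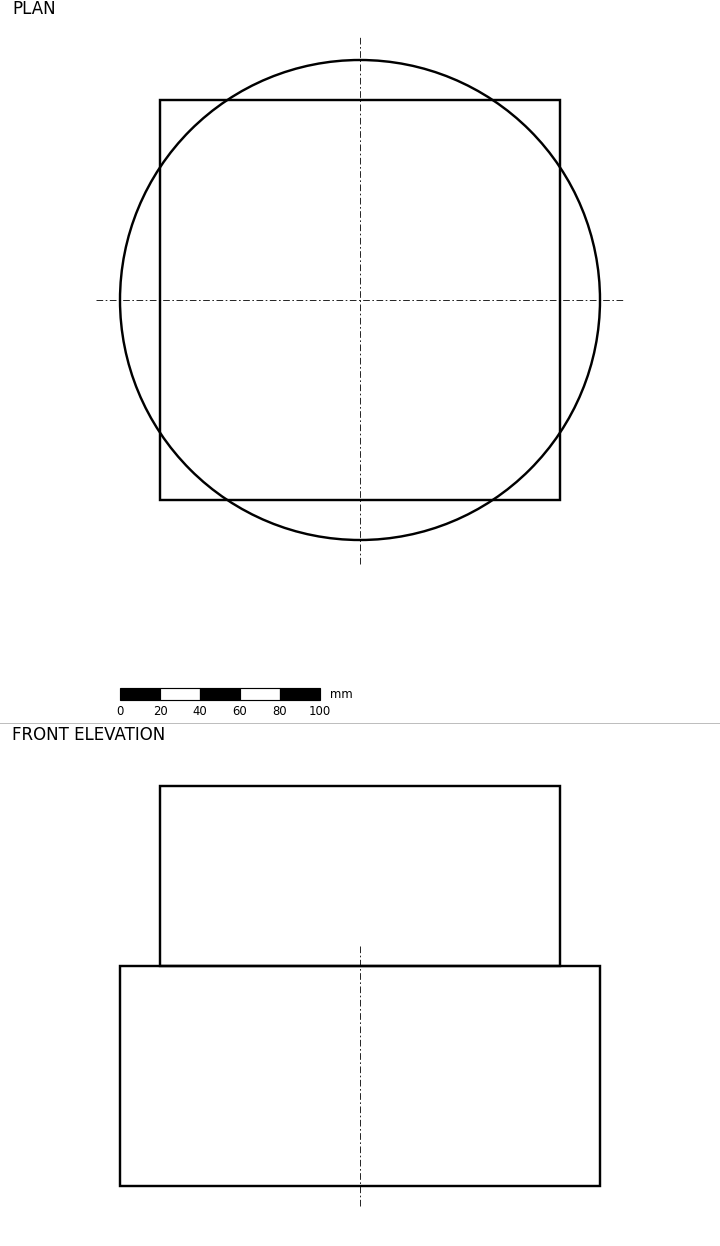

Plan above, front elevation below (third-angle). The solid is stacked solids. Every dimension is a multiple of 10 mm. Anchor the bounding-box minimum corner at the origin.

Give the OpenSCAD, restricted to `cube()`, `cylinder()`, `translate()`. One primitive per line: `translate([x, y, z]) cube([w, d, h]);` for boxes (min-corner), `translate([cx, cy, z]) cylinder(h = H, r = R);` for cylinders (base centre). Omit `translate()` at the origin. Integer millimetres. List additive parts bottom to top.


translate([120, 120, 0]) cylinder(h = 110, r = 120);
translate([20, 20, 110]) cube([200, 200, 90]);
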